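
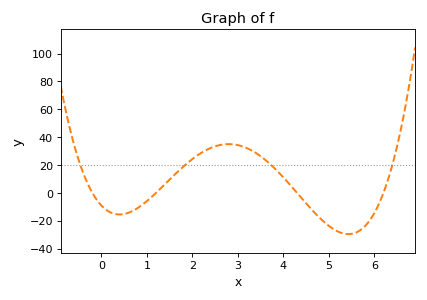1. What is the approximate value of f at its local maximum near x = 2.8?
36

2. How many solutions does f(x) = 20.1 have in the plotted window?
4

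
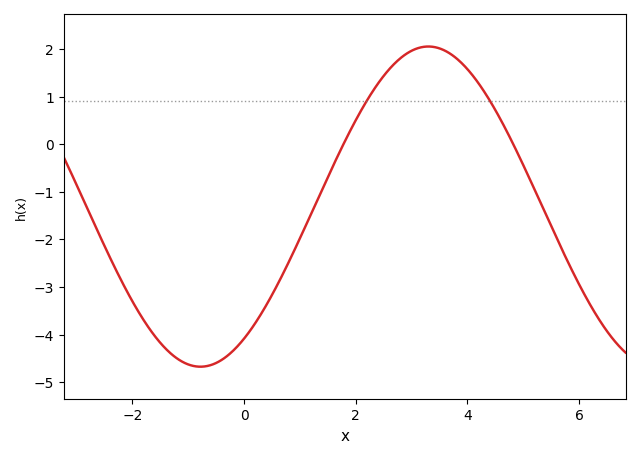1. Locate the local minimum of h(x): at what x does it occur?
-0.778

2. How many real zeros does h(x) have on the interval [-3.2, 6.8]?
2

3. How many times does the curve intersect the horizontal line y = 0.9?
2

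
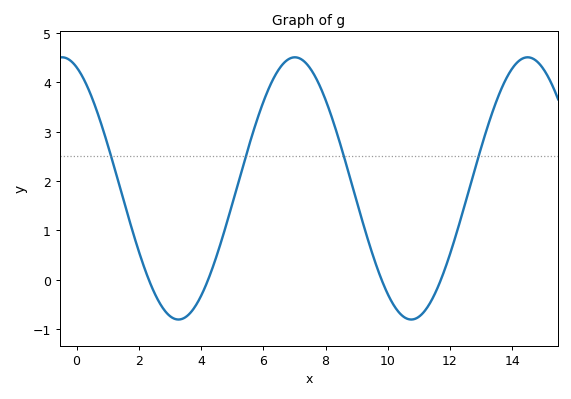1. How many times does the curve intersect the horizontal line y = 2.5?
4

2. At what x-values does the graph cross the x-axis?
2.4, 4.2, 9.8, 11.8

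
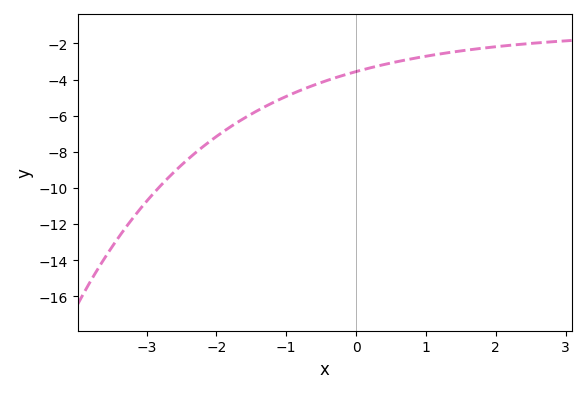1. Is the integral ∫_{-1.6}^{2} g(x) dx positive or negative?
negative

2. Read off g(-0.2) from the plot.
-3.8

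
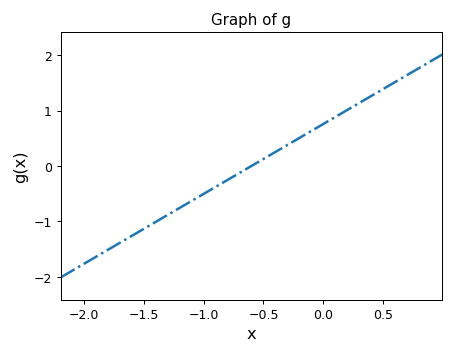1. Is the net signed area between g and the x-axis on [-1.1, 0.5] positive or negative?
positive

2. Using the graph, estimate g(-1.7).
-1.39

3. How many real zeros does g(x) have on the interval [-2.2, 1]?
1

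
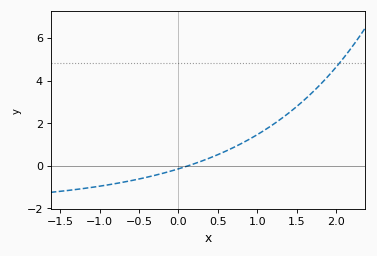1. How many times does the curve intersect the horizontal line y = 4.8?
1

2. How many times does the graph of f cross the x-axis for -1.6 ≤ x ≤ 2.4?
1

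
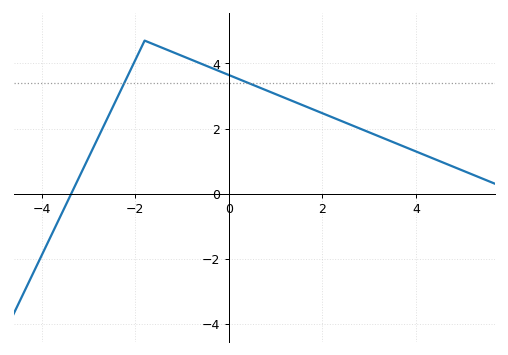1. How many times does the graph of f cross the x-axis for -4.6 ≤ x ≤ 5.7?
1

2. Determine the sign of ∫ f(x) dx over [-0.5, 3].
positive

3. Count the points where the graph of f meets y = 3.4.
2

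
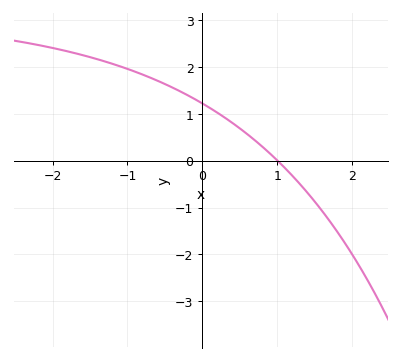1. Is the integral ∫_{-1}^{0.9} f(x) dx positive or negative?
positive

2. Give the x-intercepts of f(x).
1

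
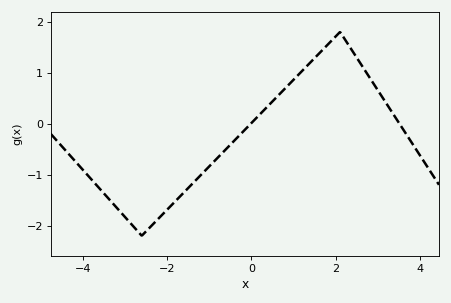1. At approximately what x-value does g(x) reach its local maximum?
2.1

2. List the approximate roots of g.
-0.015, 3.51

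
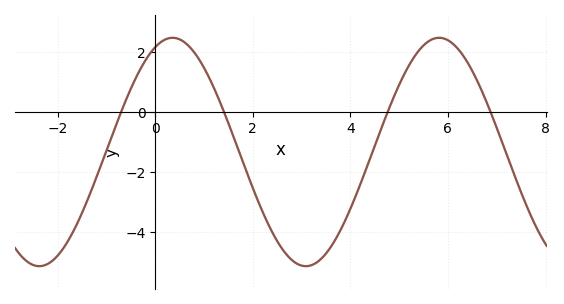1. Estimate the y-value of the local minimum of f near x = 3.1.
-5.14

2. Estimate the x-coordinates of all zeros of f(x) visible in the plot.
-0.7, 1.41, 4.76, 6.88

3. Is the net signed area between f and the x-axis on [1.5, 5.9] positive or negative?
negative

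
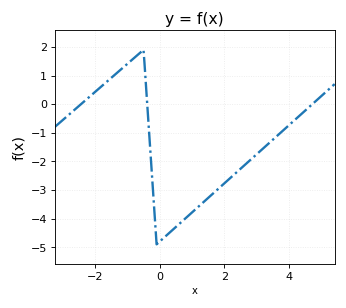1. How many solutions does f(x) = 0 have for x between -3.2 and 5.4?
3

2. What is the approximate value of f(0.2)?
-4.59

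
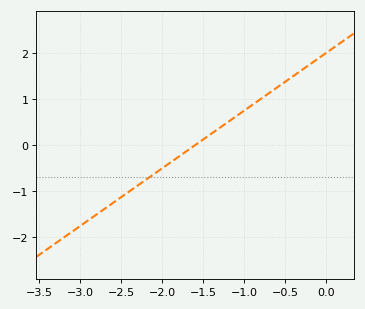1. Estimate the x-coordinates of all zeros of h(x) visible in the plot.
-1.6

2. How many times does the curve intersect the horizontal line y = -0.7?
1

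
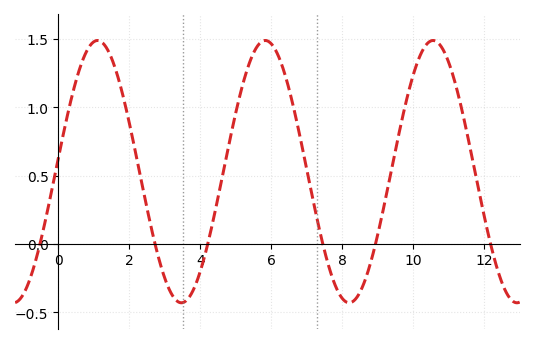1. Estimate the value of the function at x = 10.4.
1.45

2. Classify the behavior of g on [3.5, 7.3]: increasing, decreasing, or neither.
neither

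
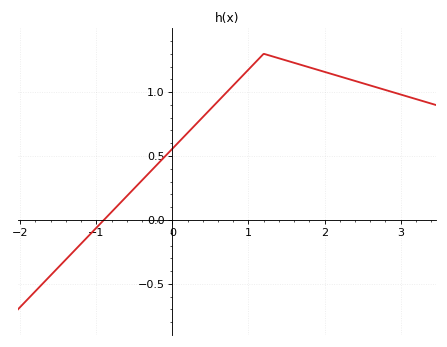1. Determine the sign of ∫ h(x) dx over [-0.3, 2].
positive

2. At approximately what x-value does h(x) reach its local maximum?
1.2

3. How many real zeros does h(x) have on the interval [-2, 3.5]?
1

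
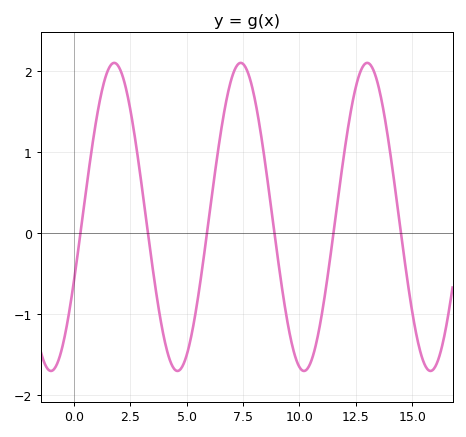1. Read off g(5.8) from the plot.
-0.208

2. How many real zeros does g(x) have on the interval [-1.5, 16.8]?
6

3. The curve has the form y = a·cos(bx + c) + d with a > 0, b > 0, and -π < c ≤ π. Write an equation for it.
y = 1.9cos(1.12x - 2) + 0.2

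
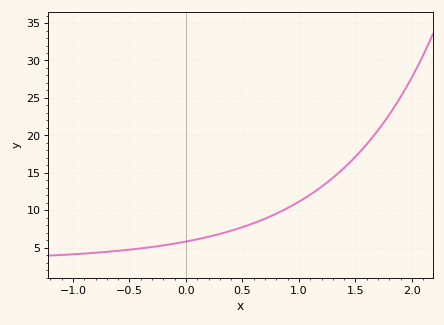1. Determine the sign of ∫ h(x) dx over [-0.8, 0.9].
positive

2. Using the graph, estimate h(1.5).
17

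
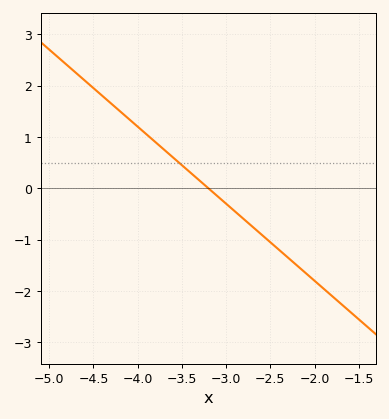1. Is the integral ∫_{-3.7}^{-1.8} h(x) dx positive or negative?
negative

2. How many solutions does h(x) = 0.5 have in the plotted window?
1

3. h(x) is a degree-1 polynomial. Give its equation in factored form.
y = -1.5(x + 3.2)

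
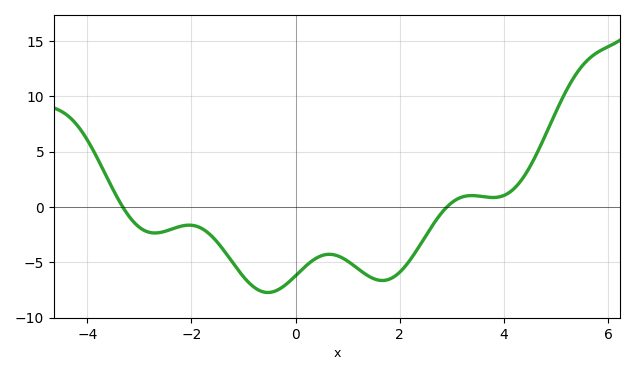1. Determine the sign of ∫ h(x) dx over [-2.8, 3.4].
negative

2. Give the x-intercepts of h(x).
-3.32, 2.91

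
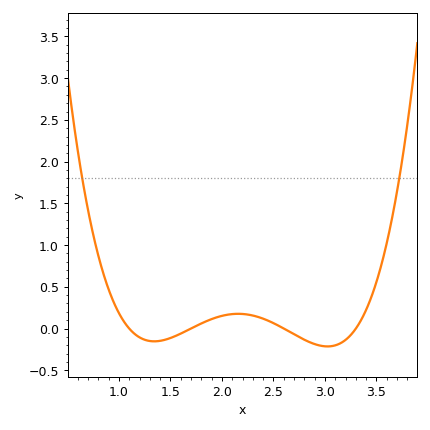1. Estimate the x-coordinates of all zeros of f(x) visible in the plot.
1.1, 1.7, 2.6, 3.3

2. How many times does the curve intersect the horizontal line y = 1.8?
2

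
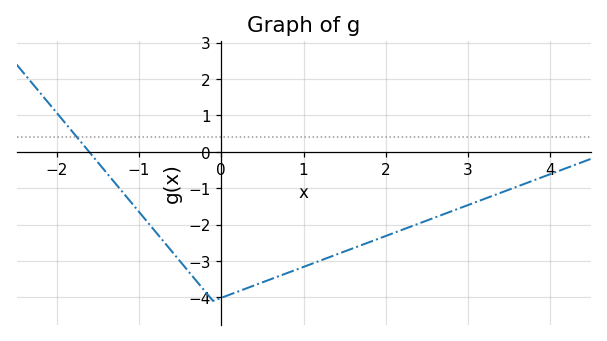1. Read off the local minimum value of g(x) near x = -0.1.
-4.1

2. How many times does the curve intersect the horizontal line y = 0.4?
1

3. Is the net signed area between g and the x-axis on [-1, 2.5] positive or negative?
negative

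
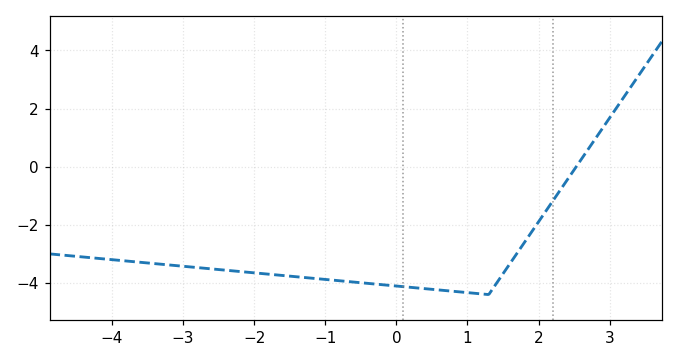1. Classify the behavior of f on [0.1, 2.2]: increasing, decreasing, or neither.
neither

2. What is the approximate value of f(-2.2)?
-3.6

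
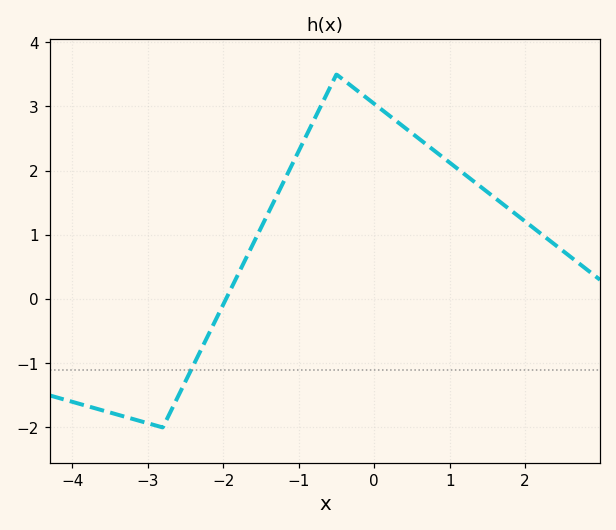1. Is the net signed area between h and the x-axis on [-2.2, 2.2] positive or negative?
positive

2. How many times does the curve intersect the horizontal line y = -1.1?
1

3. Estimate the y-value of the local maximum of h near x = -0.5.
3.5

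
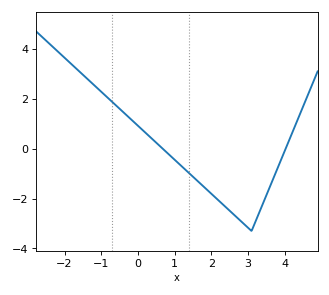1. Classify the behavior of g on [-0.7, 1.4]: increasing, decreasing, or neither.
decreasing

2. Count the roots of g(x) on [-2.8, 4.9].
2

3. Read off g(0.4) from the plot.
0.4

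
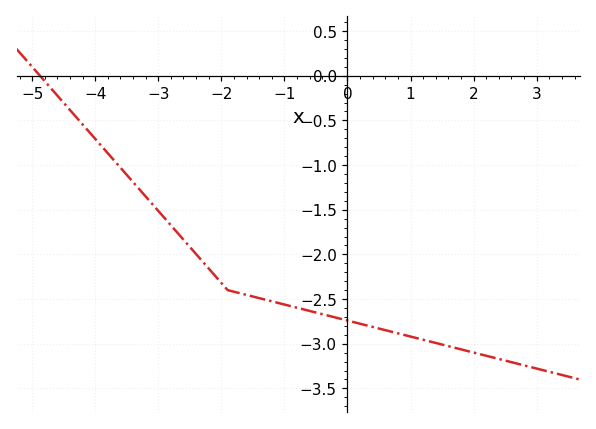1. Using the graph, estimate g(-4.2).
-0.55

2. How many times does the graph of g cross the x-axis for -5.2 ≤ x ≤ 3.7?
1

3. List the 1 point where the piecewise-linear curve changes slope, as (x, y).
(-1.9, -2.4)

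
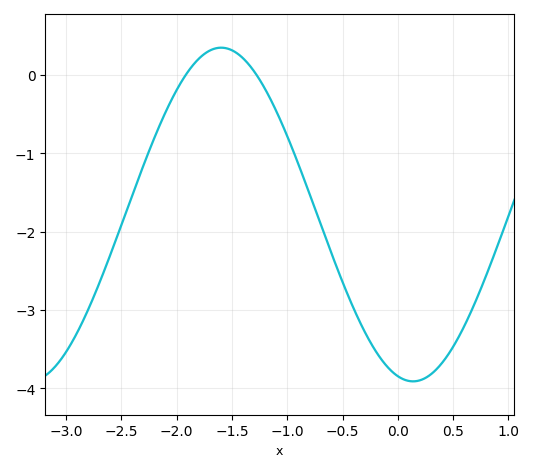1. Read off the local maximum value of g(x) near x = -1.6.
0.35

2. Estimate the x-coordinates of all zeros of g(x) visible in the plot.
-1.92, -1.28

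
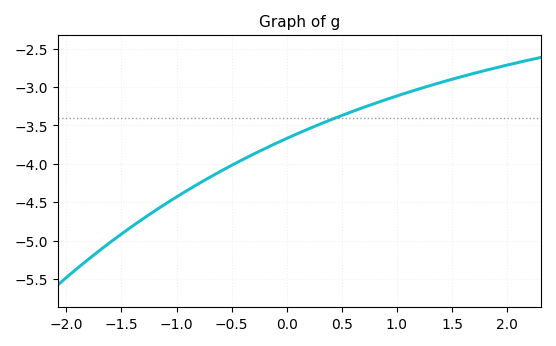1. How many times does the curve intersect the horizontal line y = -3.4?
1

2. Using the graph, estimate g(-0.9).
-4.34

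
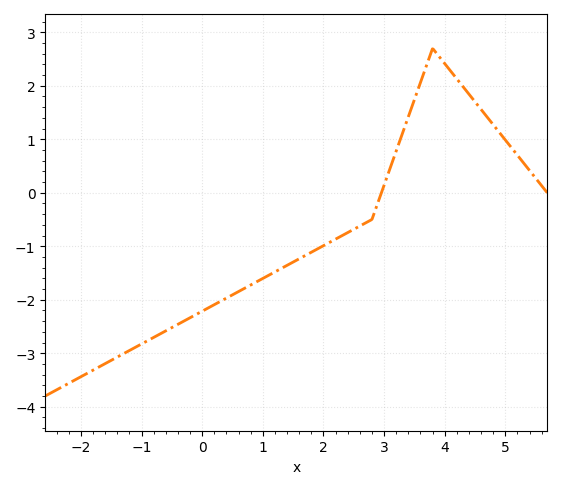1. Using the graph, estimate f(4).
2.4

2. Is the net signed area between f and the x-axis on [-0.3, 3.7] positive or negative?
negative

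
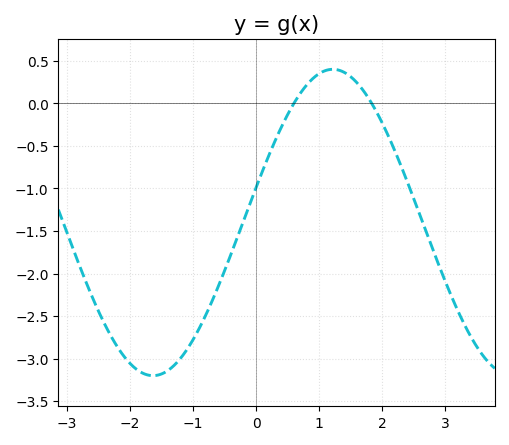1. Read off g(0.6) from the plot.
-0.002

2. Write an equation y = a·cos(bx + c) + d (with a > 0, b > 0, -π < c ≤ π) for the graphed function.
y = 1.8cos(1.1x - 1.34) - 1.4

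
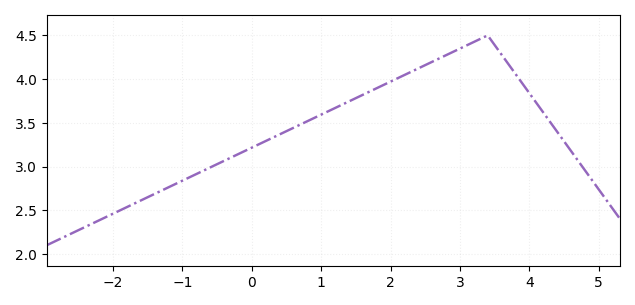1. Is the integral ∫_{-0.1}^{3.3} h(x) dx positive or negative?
positive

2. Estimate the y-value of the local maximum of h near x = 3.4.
4.5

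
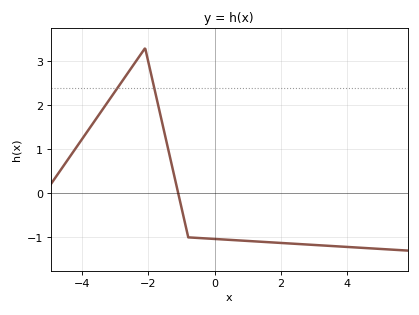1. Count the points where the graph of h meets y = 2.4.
2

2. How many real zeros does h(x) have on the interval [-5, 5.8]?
1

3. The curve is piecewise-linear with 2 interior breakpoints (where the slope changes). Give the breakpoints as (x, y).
(-2.1, 3.3); (-0.8, -1)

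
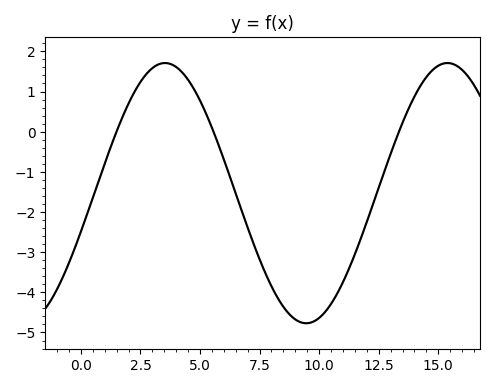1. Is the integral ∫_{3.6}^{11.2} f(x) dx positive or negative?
negative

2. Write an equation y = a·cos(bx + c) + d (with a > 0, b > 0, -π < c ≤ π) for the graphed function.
y = 3.24cos(0.53x - 1.9) - 1.53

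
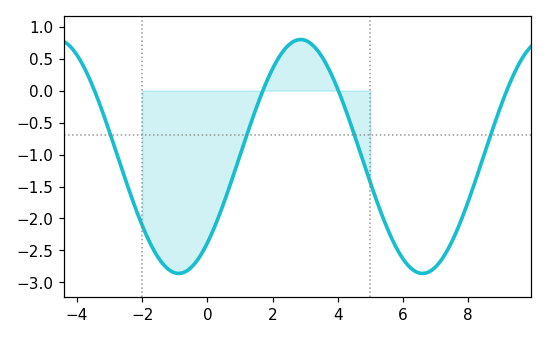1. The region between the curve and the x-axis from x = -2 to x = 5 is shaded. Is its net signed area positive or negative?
negative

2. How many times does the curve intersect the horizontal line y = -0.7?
4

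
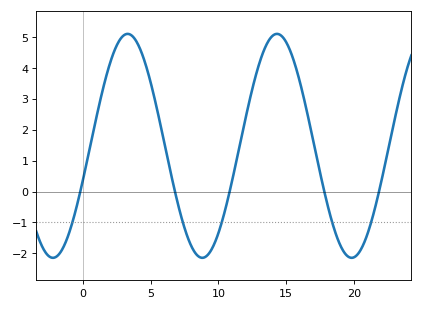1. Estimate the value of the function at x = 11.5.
1.3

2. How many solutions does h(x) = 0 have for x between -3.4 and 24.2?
5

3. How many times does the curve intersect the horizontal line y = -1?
5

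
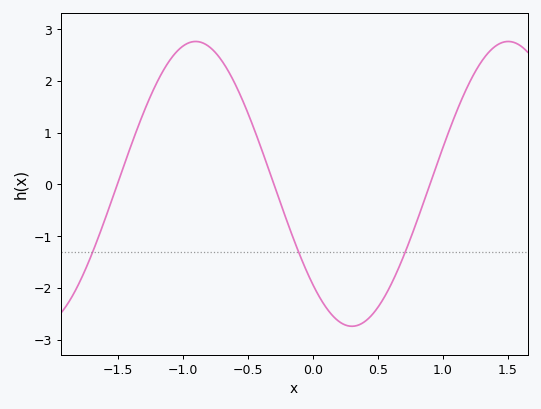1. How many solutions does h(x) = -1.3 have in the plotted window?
3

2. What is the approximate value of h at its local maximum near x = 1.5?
2.8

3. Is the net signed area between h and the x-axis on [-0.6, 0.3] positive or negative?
negative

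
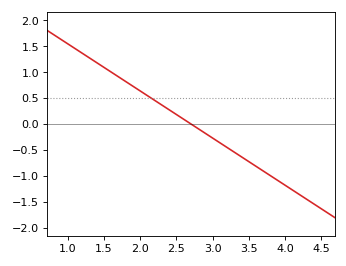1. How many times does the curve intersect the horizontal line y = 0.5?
1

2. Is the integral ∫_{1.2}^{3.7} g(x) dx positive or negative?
positive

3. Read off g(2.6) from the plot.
0.1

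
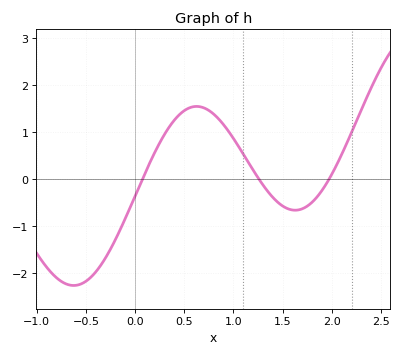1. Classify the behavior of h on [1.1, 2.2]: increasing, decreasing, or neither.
neither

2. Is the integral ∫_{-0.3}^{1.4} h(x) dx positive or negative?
positive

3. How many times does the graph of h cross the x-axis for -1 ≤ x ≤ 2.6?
3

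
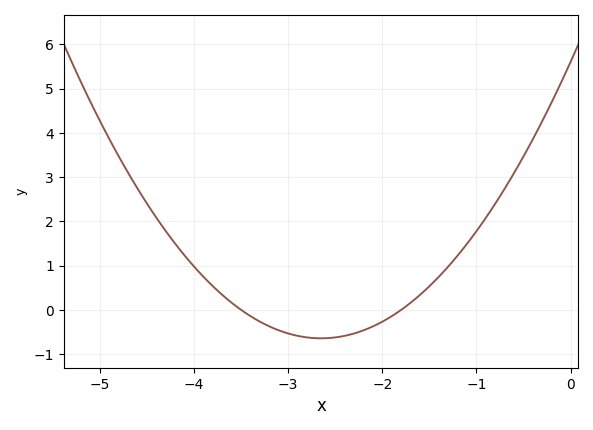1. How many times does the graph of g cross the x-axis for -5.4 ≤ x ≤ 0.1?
2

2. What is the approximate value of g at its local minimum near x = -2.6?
-0.643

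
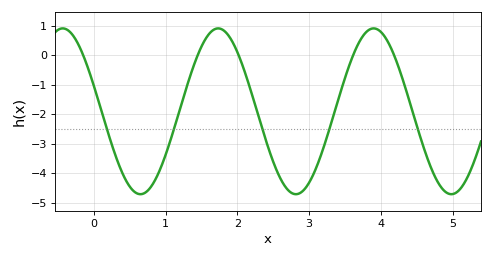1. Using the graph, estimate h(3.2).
-3.14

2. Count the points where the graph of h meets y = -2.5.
5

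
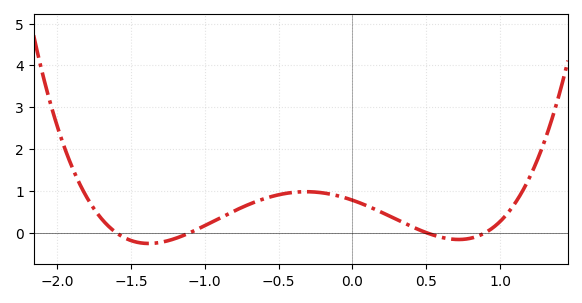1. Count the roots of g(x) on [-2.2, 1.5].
4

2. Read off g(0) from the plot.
0.8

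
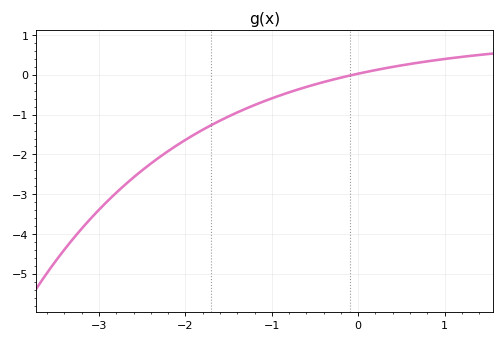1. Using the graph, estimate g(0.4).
0.2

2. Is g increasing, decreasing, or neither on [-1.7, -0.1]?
increasing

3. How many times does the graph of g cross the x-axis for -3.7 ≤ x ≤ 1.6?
1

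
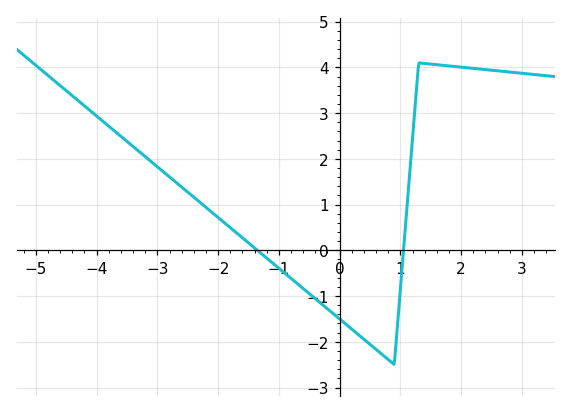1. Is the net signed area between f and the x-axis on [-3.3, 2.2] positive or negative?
positive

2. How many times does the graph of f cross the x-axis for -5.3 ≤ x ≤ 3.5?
2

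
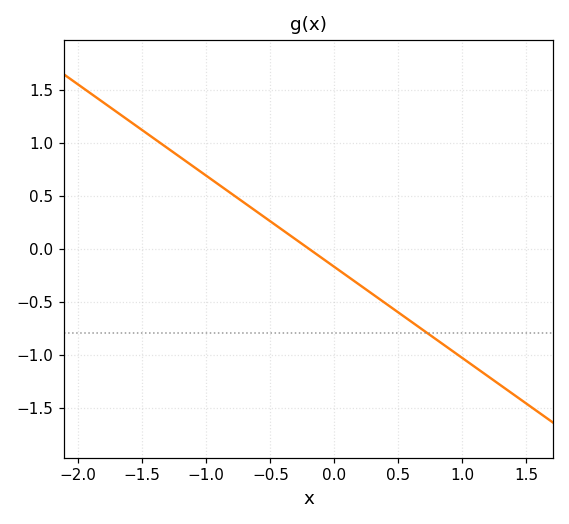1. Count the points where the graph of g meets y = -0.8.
1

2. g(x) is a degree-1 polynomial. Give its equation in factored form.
y = -0.86(x + 0.2)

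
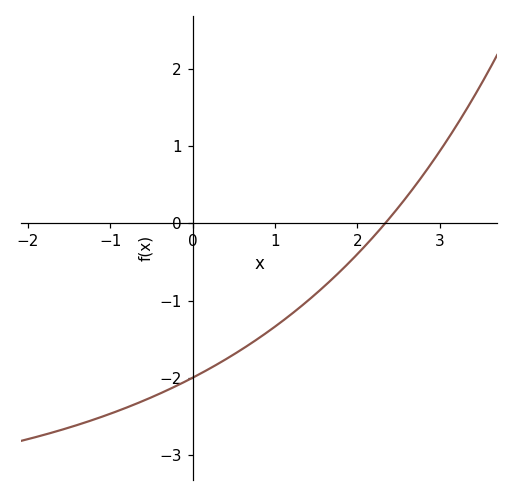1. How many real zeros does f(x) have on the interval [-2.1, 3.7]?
1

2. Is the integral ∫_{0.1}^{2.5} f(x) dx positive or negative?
negative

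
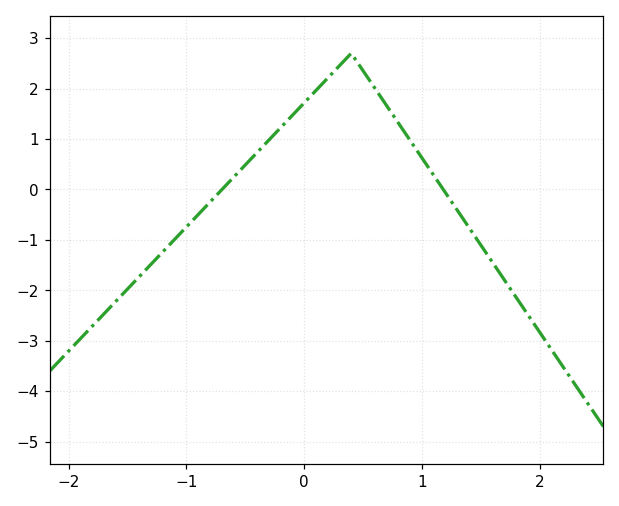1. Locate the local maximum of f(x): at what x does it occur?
0.399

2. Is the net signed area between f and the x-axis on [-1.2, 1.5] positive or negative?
positive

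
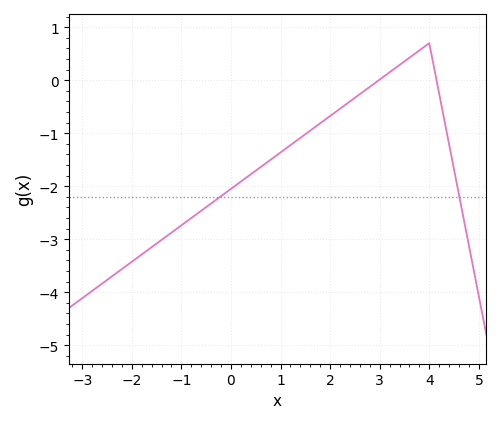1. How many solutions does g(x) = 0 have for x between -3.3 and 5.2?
2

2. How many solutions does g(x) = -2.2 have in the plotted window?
2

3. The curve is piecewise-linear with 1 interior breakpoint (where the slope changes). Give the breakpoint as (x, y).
(4, 0.7)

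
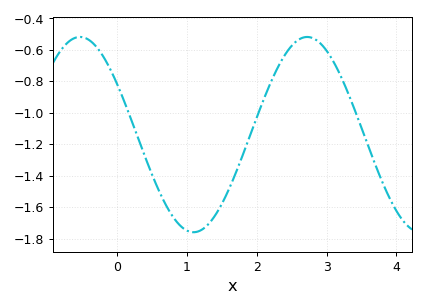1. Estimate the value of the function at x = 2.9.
-0.56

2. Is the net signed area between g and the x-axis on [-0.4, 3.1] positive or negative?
negative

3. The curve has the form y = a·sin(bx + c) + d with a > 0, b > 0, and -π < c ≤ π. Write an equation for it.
y = 0.62sin(1.9x + 2.6) - 1.14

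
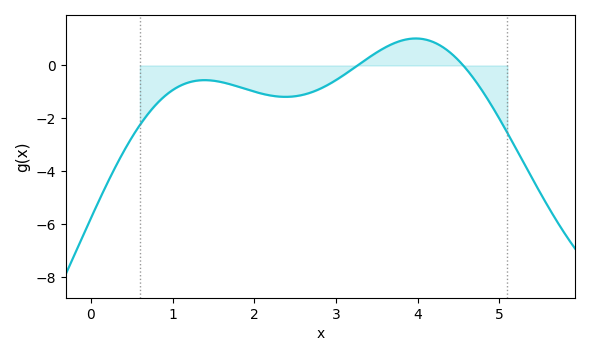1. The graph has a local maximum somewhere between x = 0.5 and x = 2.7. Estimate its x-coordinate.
1.4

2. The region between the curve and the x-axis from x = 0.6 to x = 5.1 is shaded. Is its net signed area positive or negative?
negative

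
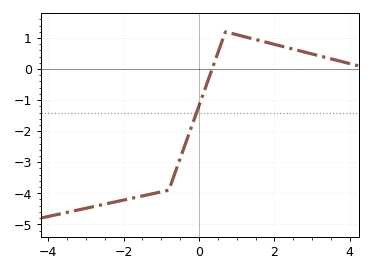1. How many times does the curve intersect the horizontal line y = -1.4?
1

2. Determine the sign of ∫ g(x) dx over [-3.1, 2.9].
negative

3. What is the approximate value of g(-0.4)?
-2.5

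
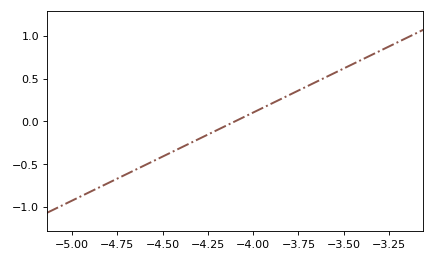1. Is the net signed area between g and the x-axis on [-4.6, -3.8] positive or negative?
negative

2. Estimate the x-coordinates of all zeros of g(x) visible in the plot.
-4.1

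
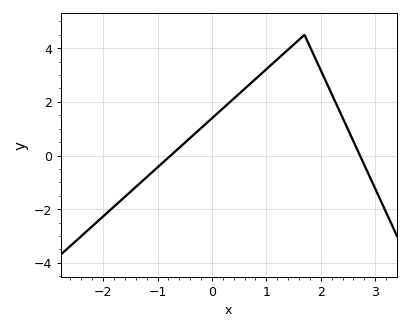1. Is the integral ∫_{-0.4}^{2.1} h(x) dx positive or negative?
positive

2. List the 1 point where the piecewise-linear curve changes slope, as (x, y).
(1.7, 4.5)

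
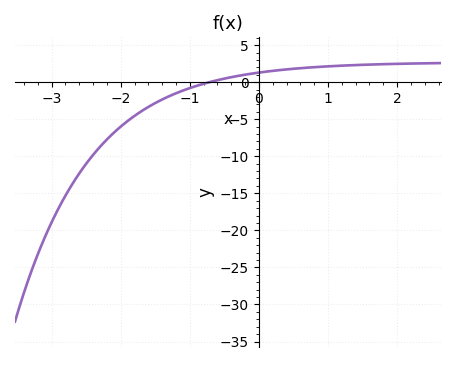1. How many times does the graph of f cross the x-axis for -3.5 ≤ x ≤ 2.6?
1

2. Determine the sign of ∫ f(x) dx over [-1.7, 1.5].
positive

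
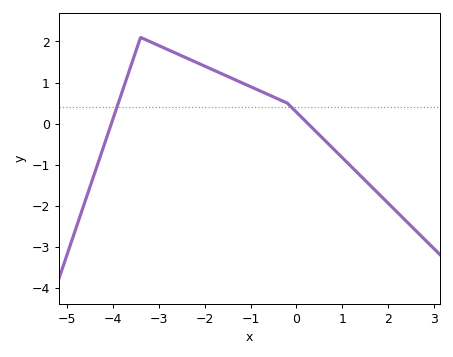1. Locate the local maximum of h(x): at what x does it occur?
-3.4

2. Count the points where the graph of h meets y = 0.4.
2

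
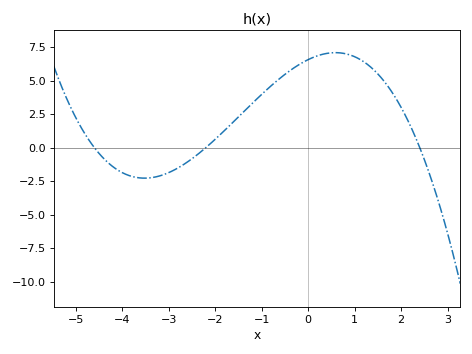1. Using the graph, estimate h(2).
3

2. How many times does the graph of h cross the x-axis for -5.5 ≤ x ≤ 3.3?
3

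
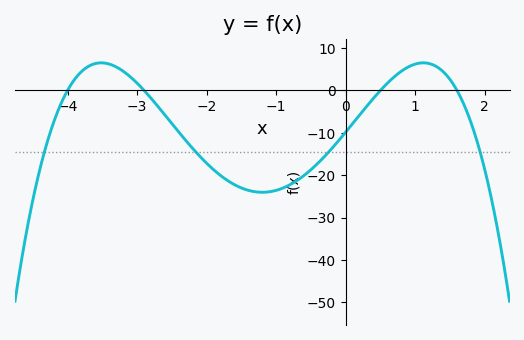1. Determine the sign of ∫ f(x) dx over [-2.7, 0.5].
negative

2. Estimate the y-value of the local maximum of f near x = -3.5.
6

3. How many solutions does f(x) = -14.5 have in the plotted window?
4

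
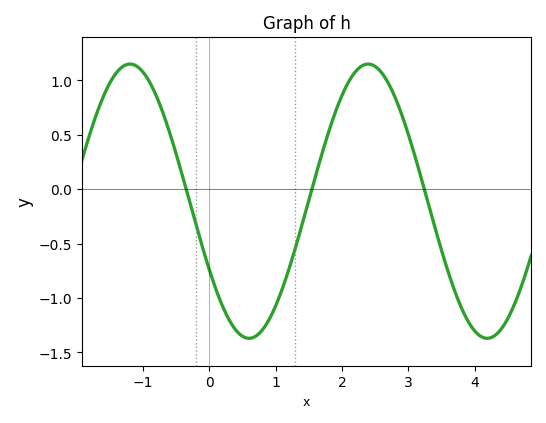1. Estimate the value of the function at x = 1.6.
0.115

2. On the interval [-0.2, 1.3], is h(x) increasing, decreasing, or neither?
neither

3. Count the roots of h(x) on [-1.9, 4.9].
3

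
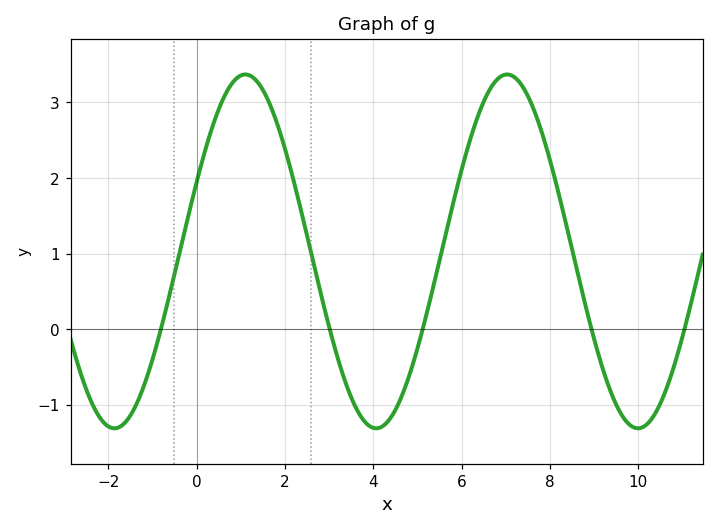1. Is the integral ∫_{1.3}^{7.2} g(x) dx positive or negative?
positive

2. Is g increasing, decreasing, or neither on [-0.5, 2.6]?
neither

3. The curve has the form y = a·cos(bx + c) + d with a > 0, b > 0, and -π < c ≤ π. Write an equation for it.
y = 2.34cos(1.1x - 1.2) + 1.03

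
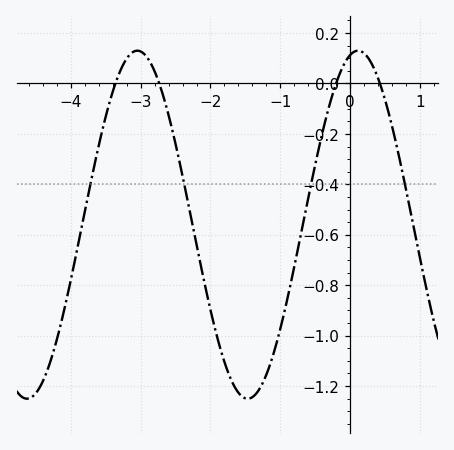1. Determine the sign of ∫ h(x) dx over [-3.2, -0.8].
negative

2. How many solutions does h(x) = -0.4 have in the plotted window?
4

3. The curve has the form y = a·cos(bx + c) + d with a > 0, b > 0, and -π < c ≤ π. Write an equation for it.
y = 0.69cos(2x - 0.22) - 0.56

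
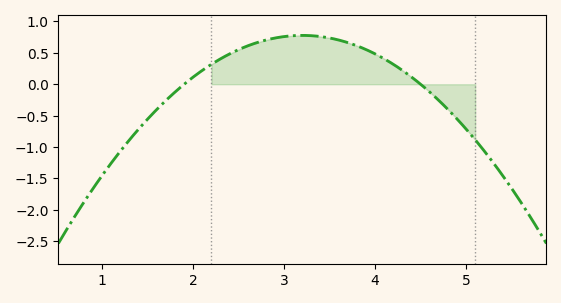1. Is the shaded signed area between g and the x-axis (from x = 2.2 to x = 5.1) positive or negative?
positive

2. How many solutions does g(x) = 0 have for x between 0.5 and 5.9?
2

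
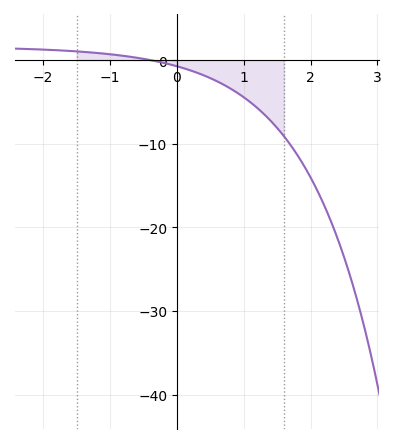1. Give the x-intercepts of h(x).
-0.394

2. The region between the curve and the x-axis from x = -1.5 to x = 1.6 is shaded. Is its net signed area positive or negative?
negative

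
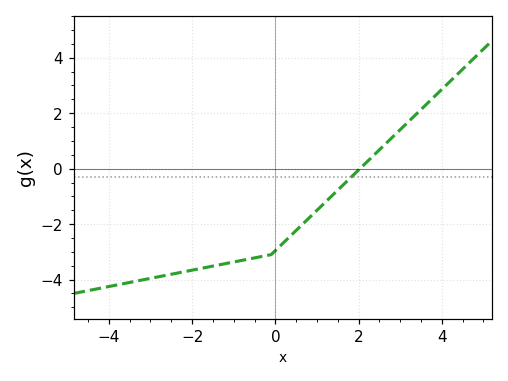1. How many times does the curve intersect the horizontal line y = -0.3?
1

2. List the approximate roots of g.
2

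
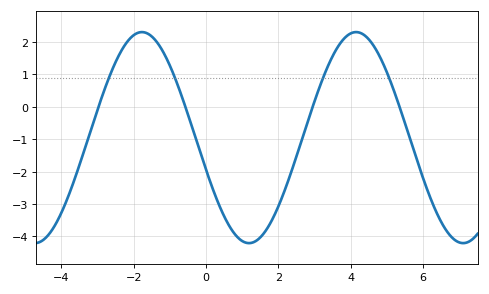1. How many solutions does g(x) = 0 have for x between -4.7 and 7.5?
4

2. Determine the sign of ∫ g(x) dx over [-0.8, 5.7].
negative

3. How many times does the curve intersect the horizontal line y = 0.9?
4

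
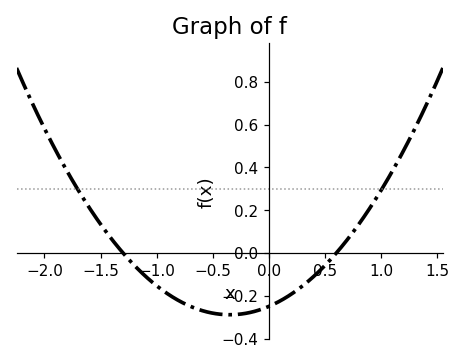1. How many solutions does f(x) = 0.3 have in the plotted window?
2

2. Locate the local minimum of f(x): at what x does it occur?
-0.4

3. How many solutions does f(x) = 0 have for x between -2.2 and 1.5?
2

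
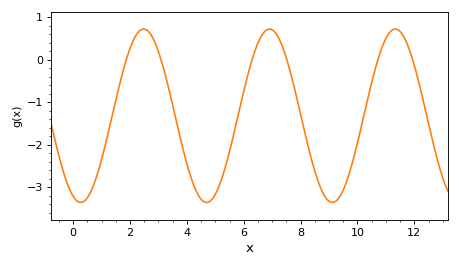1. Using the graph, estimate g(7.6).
-0.2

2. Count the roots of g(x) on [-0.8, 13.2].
6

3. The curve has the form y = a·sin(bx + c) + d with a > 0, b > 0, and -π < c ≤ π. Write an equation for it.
y = 2.04sin(1.4x - 1.9) - 1.32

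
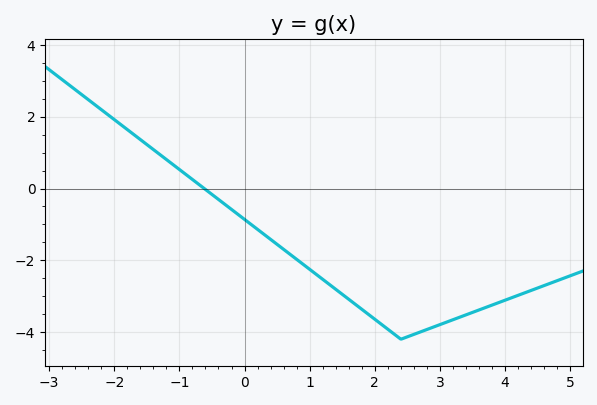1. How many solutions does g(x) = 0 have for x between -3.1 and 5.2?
1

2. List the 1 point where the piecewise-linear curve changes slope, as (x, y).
(2.4, -4.2)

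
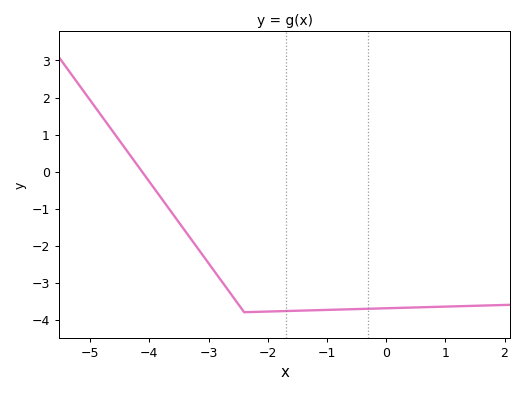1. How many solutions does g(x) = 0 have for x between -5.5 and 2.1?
1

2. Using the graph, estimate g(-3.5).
-1.4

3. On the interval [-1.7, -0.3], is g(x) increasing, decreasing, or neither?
increasing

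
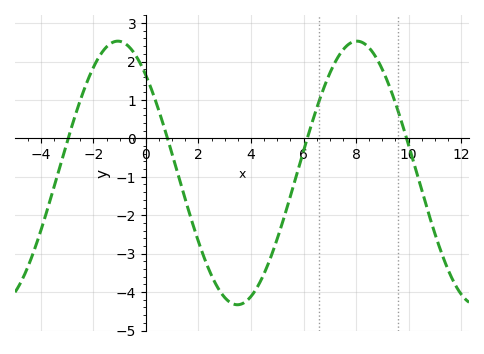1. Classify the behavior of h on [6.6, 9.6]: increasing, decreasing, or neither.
neither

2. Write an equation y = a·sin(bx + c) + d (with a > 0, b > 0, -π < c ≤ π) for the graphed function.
y = 3.43sin(0.69x + 2.3) - 0.9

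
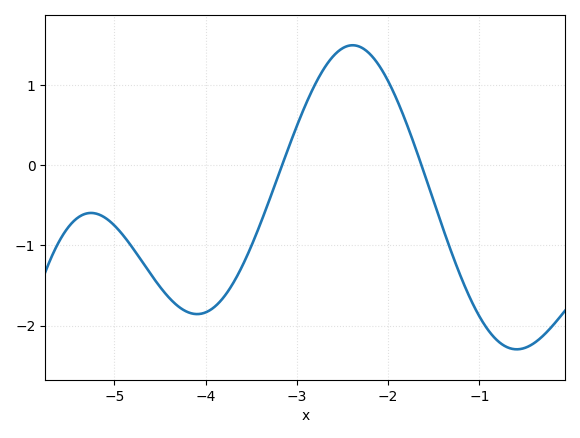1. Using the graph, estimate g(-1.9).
0.8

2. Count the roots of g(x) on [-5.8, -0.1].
2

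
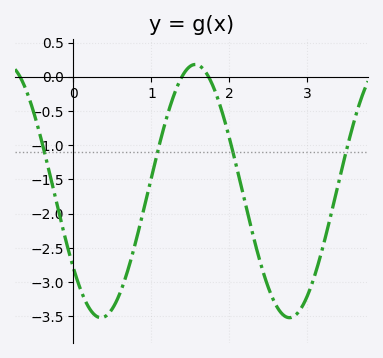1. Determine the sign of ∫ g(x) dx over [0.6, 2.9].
negative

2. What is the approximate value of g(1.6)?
0.15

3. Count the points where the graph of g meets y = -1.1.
4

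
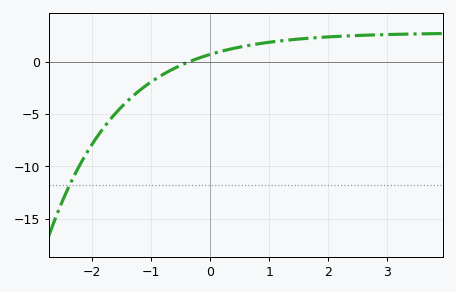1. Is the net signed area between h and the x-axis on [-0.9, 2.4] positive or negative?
positive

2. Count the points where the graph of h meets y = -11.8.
1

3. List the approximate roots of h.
-0.4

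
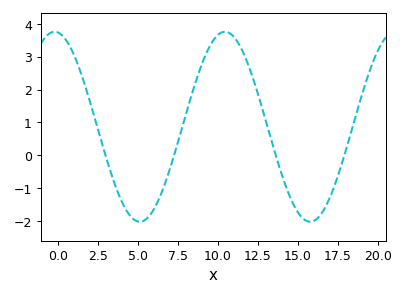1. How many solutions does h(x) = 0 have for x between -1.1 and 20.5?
4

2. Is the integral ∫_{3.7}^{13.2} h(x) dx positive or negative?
positive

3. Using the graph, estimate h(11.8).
2.9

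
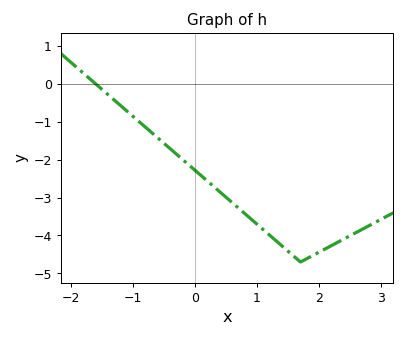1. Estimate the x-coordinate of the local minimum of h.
1.7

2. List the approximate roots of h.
-1.6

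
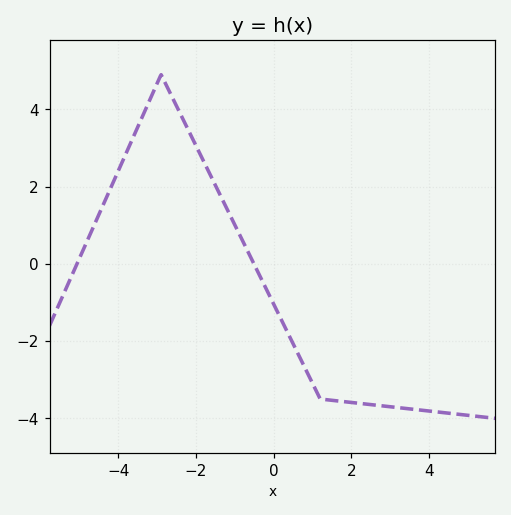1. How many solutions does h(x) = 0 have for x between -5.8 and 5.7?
2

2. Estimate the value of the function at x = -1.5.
2.03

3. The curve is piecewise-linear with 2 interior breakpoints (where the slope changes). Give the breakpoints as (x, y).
(-2.9, 4.9); (1.2, -3.5)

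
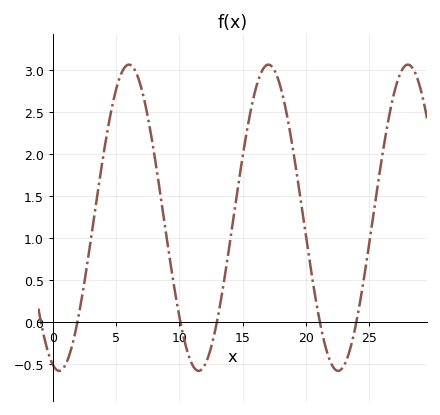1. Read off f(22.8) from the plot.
-0.55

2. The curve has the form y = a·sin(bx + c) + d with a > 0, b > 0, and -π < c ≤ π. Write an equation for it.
y = 1.82sin(0.57x - 1.9) + 1.24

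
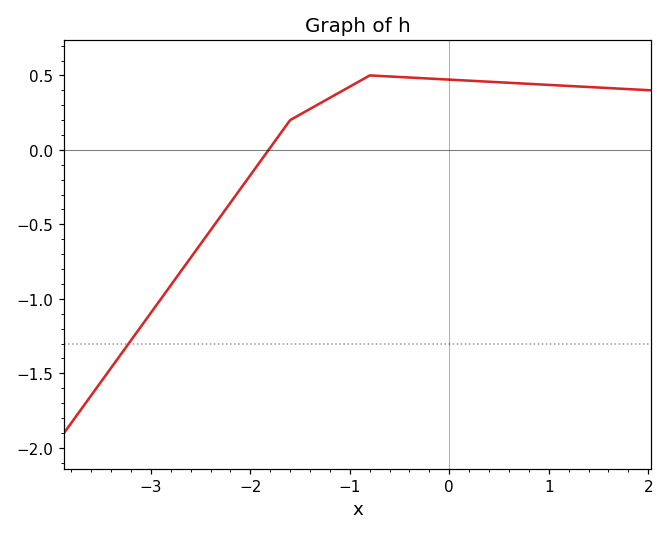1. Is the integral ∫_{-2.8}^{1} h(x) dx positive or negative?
positive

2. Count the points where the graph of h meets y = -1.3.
1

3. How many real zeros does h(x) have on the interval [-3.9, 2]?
1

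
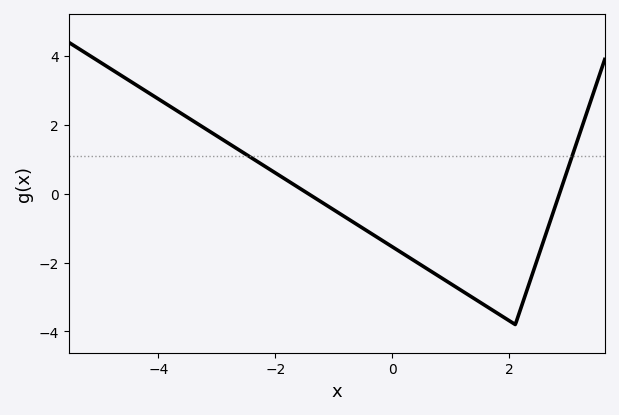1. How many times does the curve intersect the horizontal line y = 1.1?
2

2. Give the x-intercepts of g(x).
-1.44, 2.85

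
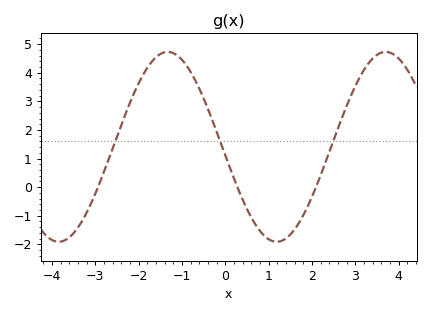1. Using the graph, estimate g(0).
1.1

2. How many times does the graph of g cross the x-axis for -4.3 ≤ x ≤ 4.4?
3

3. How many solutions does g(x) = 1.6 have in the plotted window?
3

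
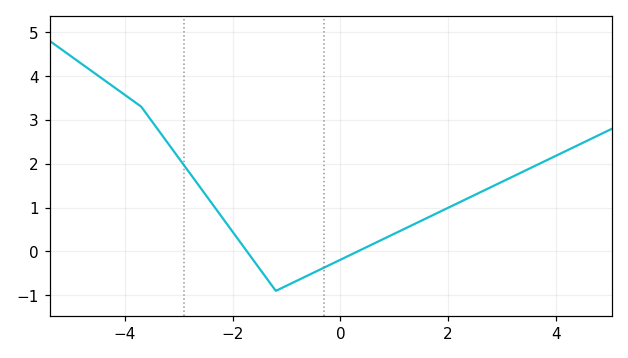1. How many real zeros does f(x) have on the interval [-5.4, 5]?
2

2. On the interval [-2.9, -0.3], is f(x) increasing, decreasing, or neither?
neither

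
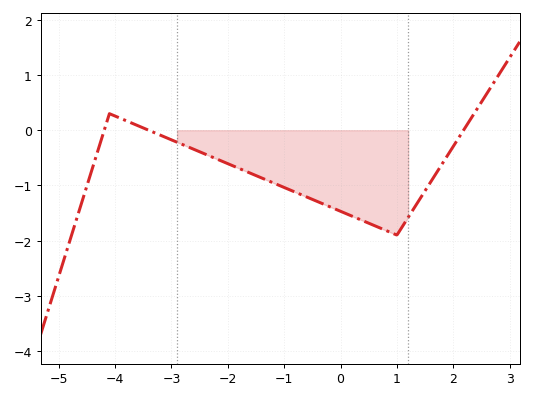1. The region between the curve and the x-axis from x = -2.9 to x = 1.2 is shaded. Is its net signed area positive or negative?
negative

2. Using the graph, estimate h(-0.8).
-1.12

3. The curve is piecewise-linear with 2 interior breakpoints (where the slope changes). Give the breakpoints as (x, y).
(-4.1, 0.3); (1, -1.9)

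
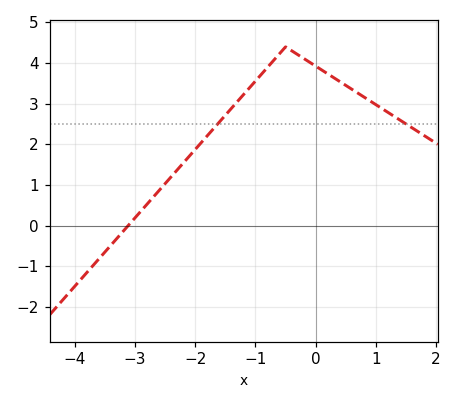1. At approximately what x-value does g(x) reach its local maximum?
-0.5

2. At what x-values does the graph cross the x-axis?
-3.1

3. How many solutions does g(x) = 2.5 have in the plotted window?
2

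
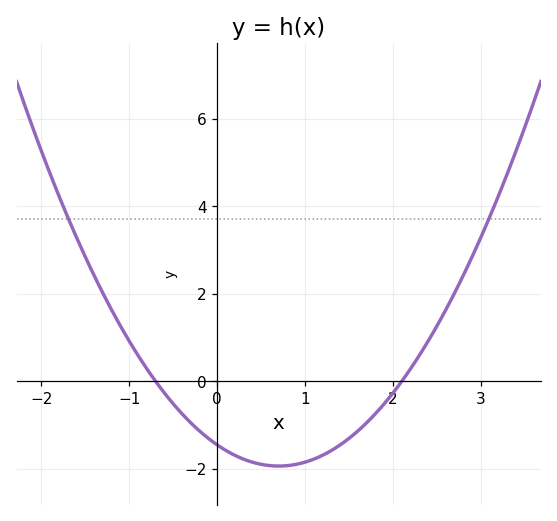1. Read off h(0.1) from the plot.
-1.58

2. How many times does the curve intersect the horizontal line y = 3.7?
2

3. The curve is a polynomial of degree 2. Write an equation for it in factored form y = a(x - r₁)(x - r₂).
y = 0.99(x + 0.7)(x - 2.1)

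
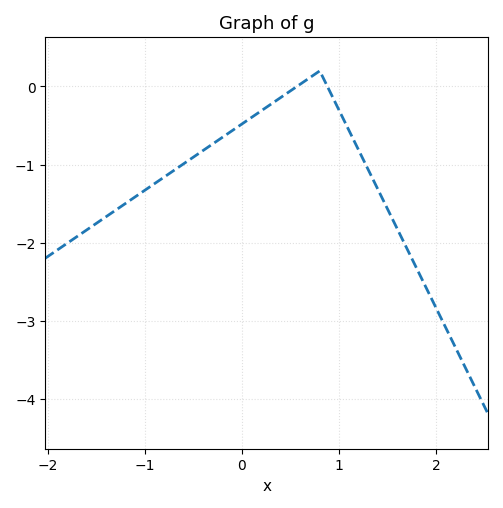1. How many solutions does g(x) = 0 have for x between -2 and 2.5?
2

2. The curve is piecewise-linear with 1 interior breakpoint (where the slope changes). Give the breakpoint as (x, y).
(0.8, 0.2)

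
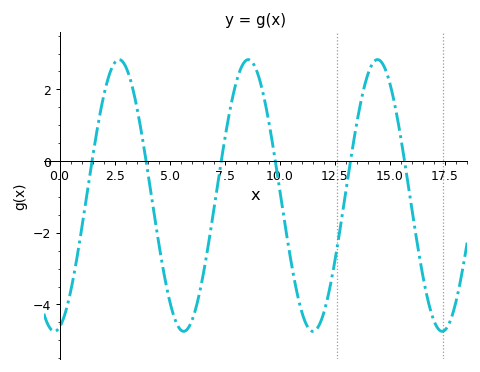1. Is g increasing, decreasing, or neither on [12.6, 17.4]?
neither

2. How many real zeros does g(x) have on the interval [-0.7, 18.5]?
6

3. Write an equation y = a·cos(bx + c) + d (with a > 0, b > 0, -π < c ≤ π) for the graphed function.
y = 3.79cos(1.1x - 2.9) - 0.96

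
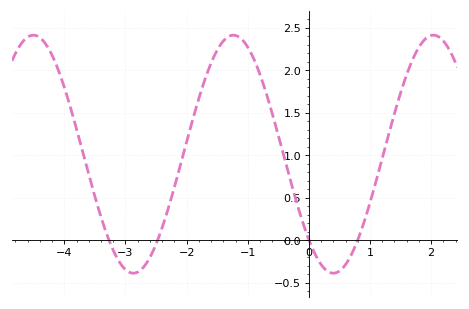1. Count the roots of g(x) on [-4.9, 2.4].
4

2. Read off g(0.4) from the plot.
-0.39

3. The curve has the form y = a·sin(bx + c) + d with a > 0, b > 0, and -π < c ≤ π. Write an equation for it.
y = 1.4sin(1.92x - 2.34) + 1.01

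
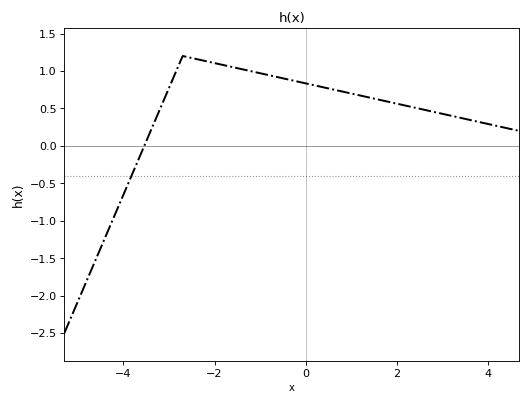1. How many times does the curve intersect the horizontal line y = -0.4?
1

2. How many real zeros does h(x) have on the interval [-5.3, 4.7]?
1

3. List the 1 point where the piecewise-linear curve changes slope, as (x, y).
(-2.7, 1.2)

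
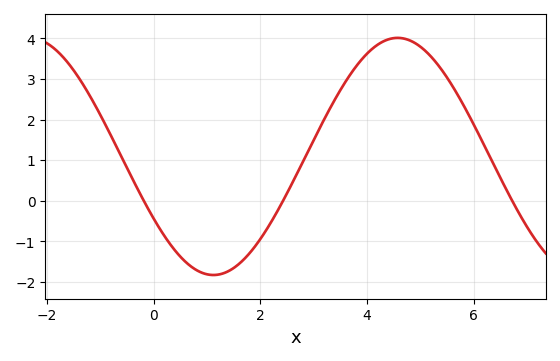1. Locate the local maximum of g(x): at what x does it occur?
4.58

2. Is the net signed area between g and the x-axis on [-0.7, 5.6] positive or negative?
positive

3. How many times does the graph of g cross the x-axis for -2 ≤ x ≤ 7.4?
3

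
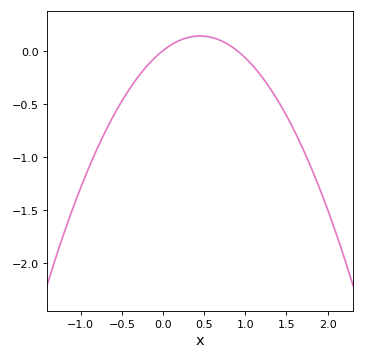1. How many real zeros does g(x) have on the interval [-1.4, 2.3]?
2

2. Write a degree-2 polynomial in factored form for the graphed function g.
y = -0.68(x - 0)(x - 0.9)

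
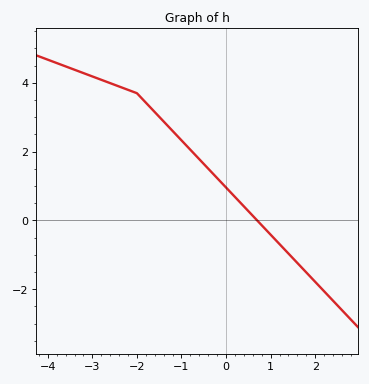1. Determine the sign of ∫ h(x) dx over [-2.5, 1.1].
positive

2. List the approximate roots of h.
0.7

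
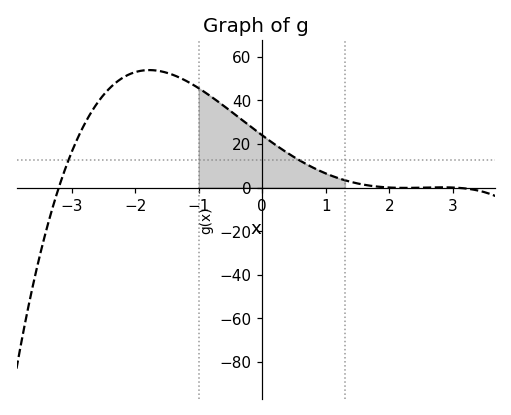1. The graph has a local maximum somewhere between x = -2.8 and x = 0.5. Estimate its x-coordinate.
-1.78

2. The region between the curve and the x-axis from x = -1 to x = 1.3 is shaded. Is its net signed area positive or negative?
positive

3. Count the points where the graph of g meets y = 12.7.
2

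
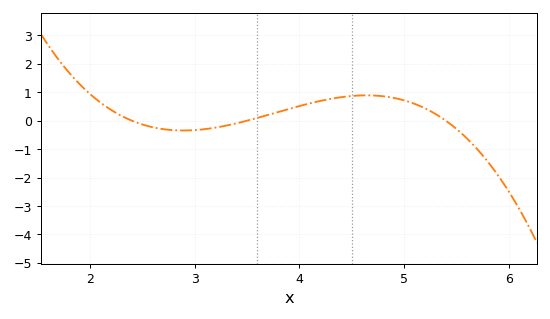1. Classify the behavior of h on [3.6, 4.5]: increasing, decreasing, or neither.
increasing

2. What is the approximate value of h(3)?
-0.3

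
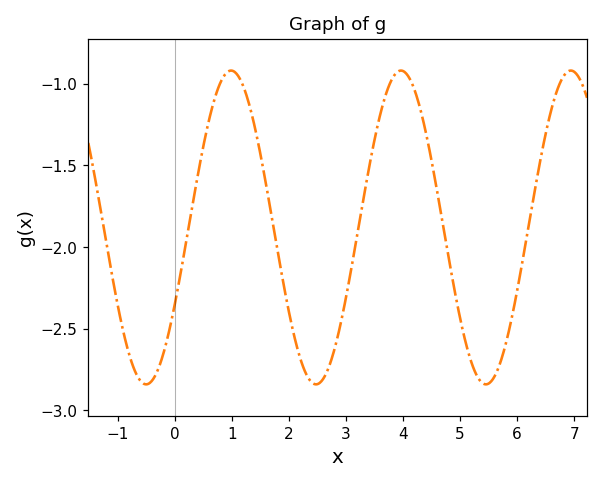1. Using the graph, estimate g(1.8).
-2.02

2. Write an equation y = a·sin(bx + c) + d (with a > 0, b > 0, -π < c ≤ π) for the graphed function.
y = 0.96sin(2.11x - 0.51) - 1.88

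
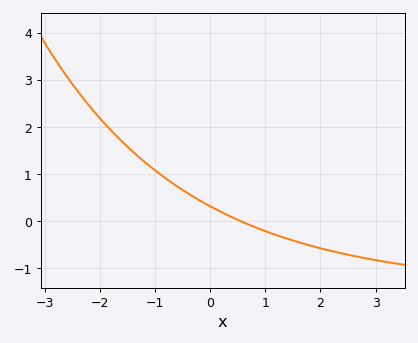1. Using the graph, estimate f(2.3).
-0.66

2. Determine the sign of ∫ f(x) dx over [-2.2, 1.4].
positive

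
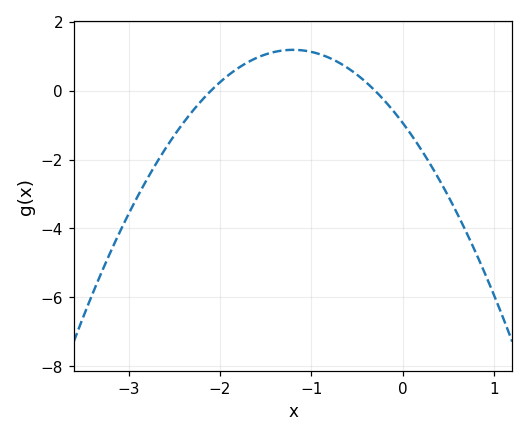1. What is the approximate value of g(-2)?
0.25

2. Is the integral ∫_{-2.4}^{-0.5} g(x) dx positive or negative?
positive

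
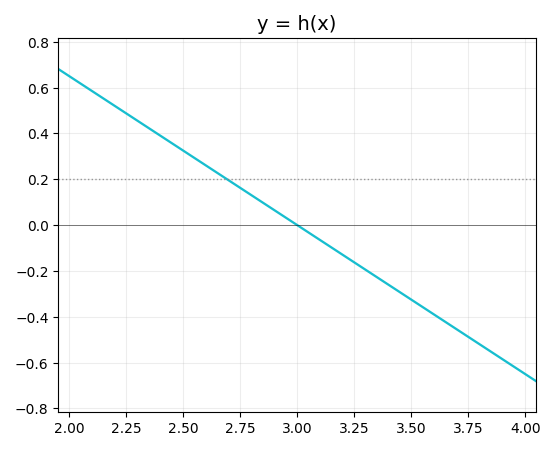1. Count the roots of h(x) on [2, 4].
1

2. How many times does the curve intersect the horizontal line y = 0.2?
1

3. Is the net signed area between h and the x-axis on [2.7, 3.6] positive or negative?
negative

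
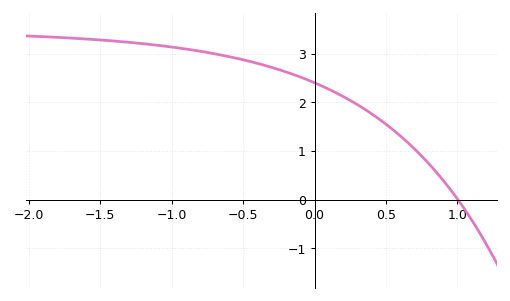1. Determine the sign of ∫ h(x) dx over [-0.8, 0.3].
positive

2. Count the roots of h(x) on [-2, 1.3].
1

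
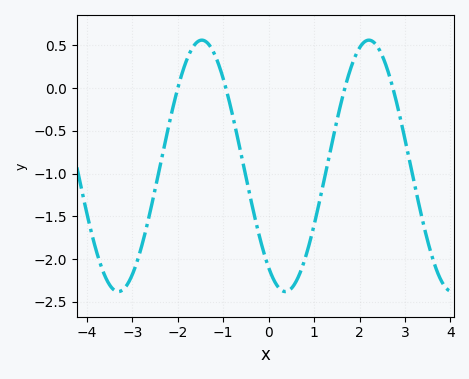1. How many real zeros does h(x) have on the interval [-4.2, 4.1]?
4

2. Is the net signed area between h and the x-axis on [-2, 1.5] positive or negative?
negative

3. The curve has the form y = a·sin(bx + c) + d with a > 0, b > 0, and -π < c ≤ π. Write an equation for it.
y = 1.47sin(1.71x - 2.2) - 0.91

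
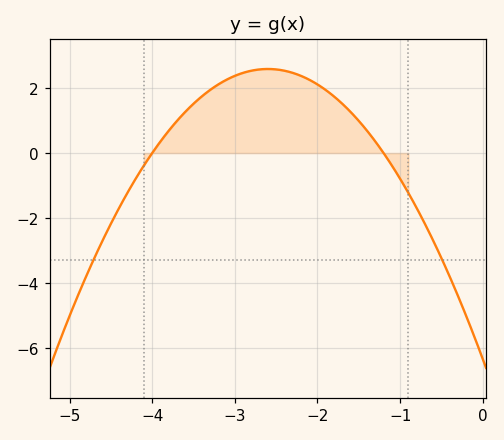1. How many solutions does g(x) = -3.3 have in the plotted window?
2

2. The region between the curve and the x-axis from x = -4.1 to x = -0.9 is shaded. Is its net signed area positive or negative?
positive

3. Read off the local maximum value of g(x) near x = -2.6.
2.59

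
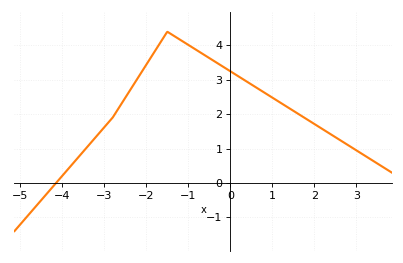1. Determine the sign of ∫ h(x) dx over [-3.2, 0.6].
positive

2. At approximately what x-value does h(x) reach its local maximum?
-1.5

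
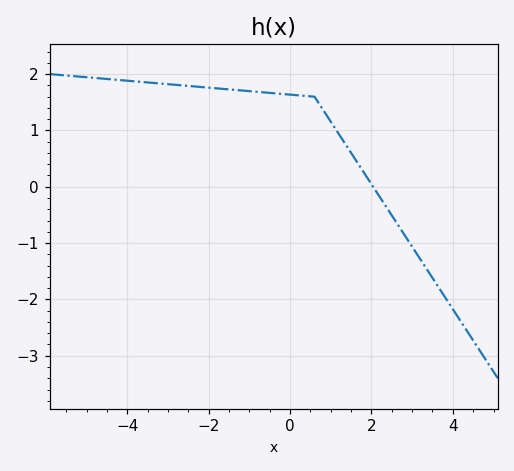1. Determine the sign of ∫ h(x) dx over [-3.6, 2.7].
positive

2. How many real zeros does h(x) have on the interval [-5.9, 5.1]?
1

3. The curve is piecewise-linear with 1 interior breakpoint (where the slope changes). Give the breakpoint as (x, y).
(0.6, 1.6)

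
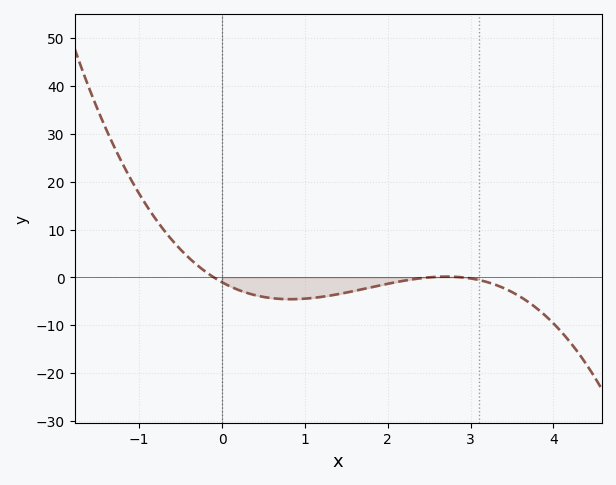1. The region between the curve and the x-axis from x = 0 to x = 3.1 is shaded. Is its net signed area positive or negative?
negative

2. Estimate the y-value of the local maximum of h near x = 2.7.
0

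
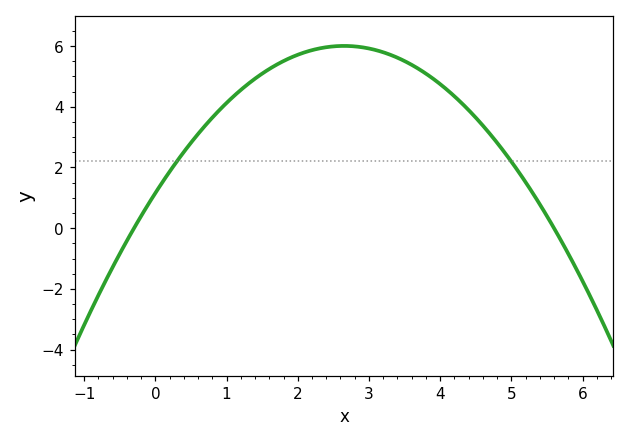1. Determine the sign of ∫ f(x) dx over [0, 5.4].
positive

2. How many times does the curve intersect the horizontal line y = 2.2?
2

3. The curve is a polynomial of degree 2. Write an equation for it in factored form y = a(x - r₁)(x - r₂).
y = -0.69(x + 0.3)(x - 5.6)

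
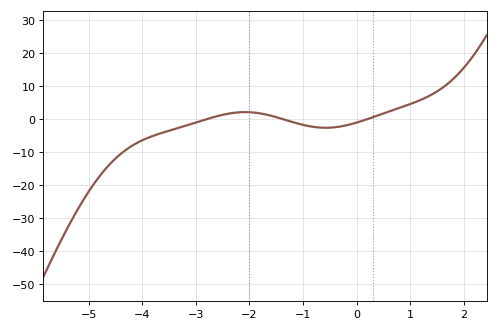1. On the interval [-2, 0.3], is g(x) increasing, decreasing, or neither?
neither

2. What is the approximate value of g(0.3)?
1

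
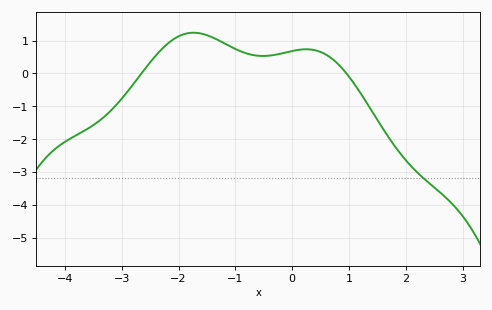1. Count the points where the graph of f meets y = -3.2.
1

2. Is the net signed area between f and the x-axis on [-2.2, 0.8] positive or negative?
positive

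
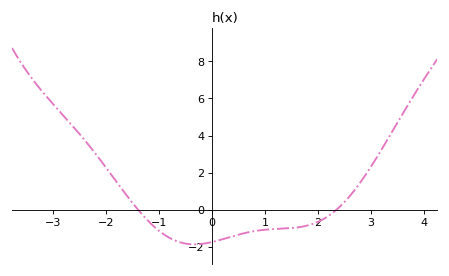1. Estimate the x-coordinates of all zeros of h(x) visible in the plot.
-1.4, 2.4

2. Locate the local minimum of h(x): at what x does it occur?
-0.4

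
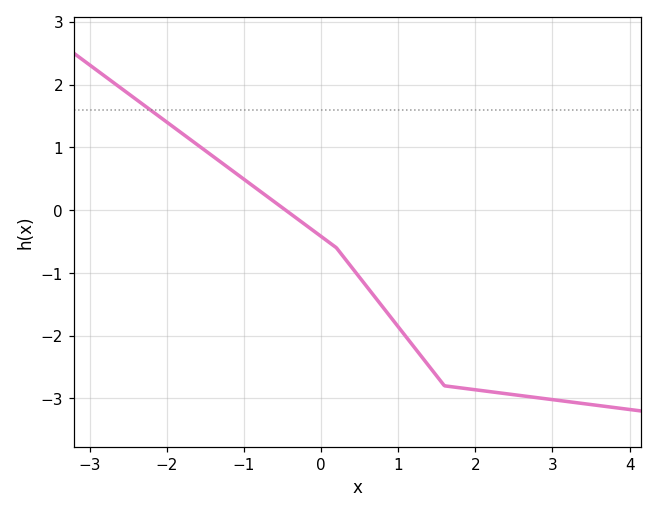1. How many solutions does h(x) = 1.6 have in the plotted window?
1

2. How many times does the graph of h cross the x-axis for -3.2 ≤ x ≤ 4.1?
1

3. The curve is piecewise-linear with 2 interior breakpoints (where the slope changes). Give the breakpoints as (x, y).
(0.2, -0.6); (1.6, -2.8)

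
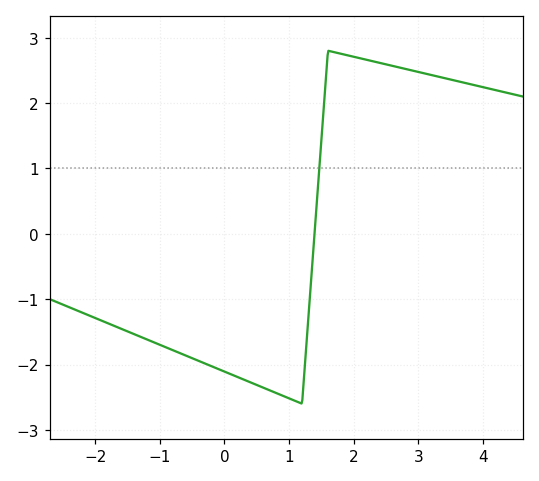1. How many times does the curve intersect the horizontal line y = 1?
1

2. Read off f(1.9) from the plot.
2.73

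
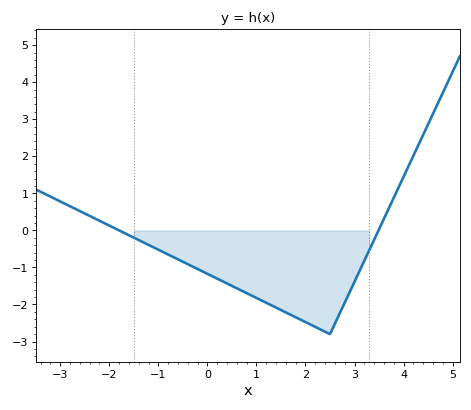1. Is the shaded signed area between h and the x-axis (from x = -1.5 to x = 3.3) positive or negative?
negative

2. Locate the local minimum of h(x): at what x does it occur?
2.5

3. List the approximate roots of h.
-1.8, 3.49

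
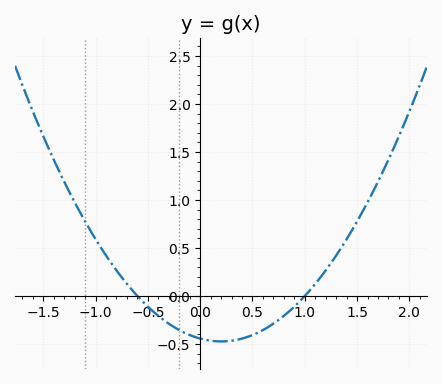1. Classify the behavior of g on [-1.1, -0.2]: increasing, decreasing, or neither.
decreasing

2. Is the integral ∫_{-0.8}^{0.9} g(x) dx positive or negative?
negative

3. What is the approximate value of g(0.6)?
-0.35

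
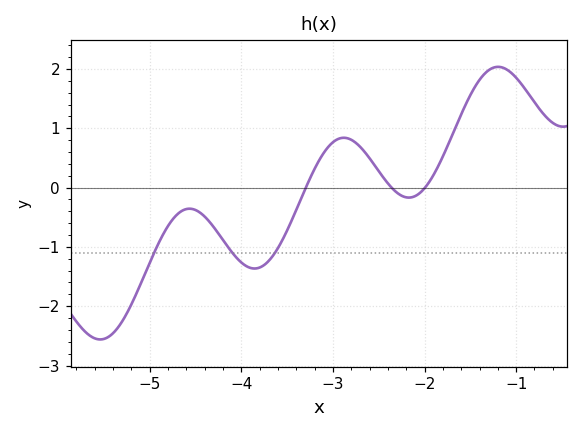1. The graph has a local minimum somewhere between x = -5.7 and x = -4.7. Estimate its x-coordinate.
-5.54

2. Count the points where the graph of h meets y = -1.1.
3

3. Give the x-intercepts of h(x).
-3.3, -2.36, -1.99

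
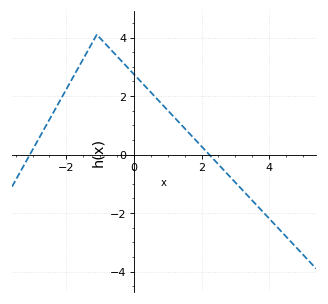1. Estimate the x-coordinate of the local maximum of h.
-1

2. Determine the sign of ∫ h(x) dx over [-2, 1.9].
positive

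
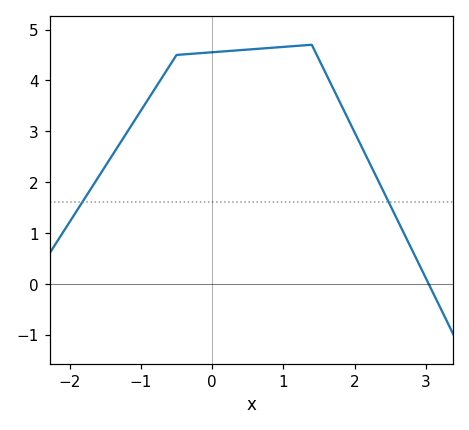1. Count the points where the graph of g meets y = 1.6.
2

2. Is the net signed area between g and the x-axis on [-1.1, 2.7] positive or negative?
positive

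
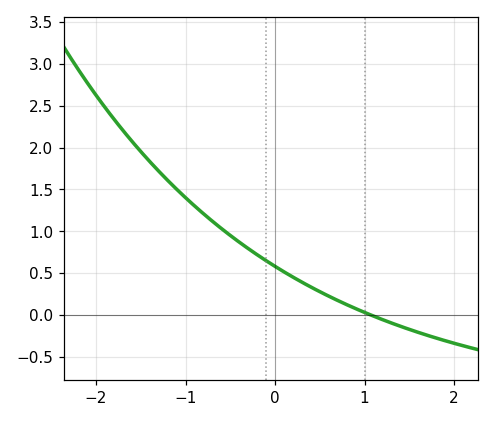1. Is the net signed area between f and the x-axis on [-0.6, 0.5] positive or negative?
positive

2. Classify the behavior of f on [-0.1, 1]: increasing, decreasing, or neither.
decreasing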